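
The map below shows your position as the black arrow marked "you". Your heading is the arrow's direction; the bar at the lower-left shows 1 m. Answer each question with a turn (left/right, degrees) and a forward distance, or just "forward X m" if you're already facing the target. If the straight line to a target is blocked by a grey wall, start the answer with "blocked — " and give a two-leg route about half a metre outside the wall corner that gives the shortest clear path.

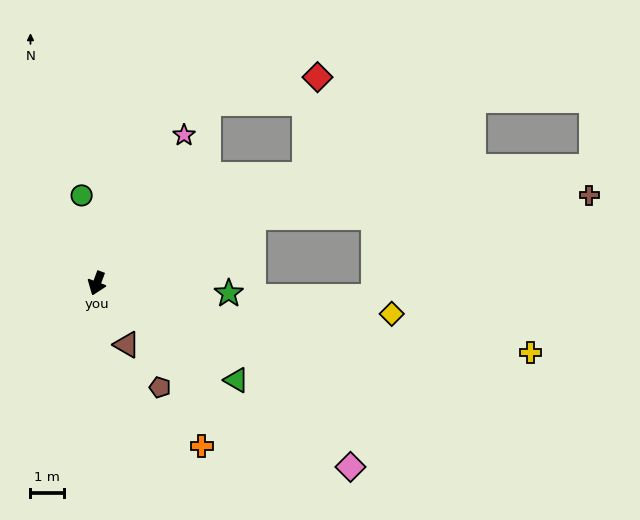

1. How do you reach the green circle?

turn right 150°, forward 2.7 m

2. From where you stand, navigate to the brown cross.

blocked — turn left 134°, forward 5.1 m, then turn right 20°, forward 10.2 m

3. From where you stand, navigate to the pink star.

turn left 170°, forward 5.2 m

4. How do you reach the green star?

turn left 106°, forward 4.0 m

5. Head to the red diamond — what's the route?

blocked — turn left 138°, forward 7.1 m, then turn left 56°, forward 3.0 m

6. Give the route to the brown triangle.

turn left 46°, forward 2.1 m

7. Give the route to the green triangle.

turn left 76°, forward 5.1 m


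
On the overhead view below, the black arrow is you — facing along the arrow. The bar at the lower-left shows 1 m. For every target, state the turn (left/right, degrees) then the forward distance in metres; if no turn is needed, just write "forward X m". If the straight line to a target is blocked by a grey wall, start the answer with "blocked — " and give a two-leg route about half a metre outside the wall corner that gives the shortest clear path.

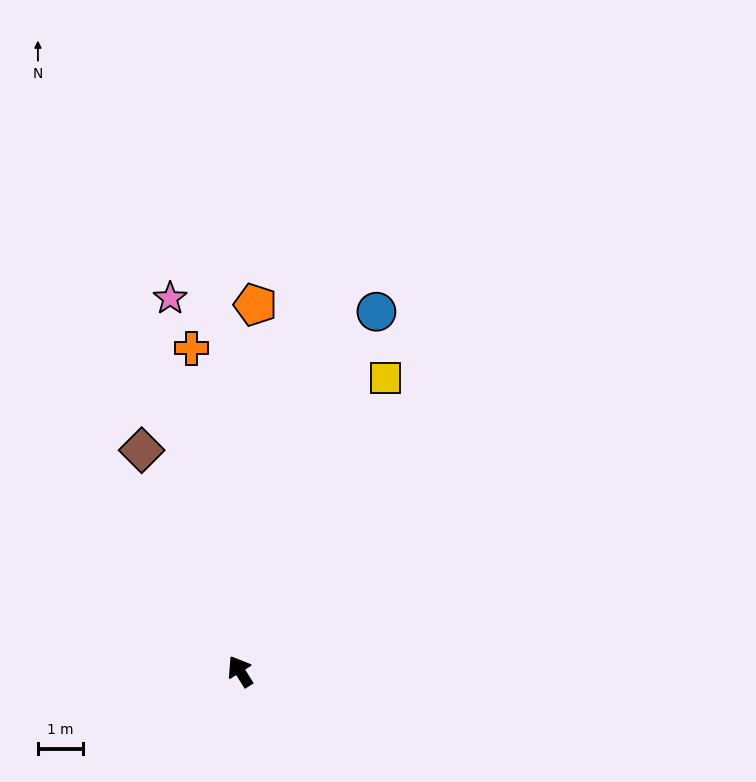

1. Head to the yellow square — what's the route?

turn right 58°, forward 7.3 m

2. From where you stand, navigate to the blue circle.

turn right 53°, forward 8.6 m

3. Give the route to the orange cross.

turn right 23°, forward 7.3 m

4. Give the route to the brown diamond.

turn right 8°, forward 5.4 m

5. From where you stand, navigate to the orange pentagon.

turn right 34°, forward 8.2 m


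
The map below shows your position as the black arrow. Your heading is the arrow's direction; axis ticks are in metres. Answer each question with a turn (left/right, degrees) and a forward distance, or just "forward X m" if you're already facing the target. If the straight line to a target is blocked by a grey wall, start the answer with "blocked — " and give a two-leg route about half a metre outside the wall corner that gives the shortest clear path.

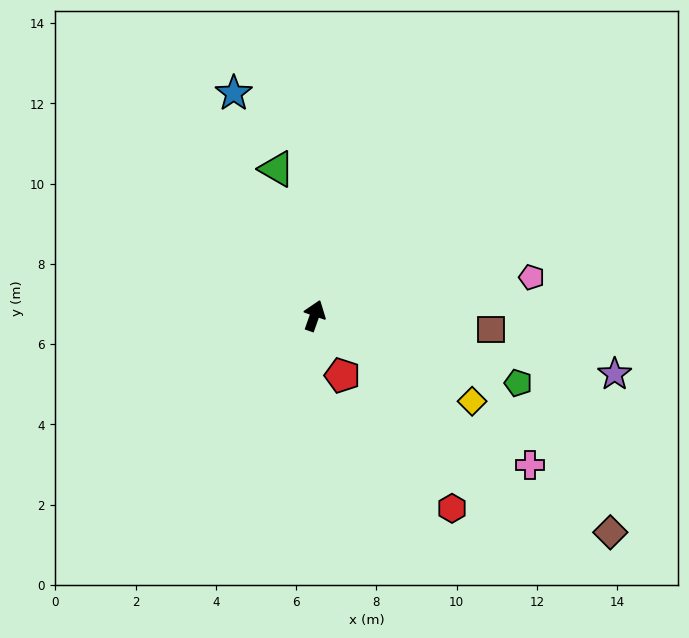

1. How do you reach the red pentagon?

turn right 136°, forward 1.6 m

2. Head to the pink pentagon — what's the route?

turn right 61°, forward 5.5 m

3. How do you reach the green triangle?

turn left 34°, forward 3.8 m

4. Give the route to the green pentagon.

turn right 89°, forward 5.3 m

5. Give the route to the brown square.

turn right 75°, forward 4.4 m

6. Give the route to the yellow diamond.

turn right 99°, forward 4.5 m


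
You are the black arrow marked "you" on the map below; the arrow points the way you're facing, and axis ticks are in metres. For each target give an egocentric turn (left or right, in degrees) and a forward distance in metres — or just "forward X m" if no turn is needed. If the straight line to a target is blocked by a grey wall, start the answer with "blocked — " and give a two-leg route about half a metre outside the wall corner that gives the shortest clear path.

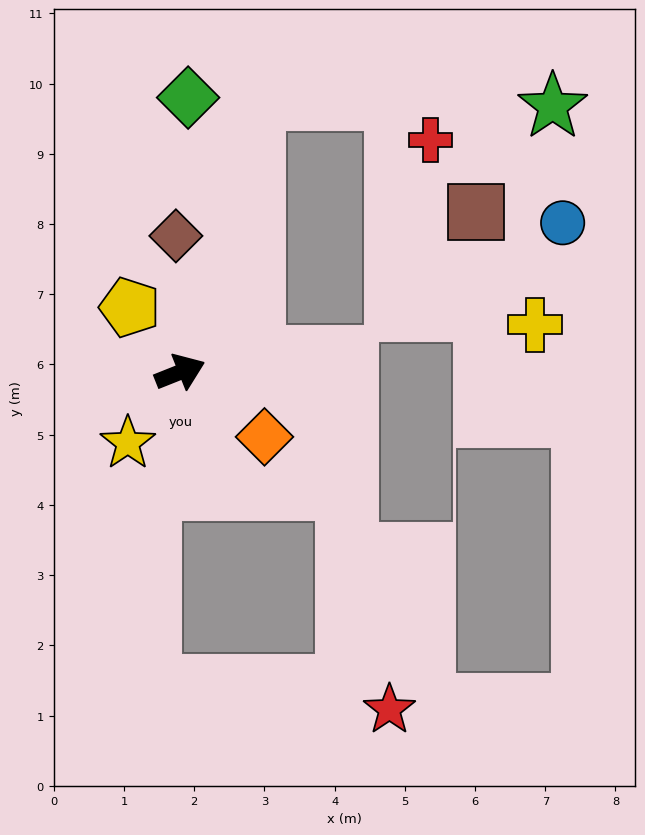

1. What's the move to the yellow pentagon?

turn left 106°, forward 1.2 m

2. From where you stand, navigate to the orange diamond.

turn right 59°, forward 1.5 m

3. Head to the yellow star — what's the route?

turn right 148°, forward 1.3 m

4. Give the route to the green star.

blocked — turn left 53°, forward 4.0 m, then turn right 76°, forward 4.2 m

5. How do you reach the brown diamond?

turn left 70°, forward 1.9 m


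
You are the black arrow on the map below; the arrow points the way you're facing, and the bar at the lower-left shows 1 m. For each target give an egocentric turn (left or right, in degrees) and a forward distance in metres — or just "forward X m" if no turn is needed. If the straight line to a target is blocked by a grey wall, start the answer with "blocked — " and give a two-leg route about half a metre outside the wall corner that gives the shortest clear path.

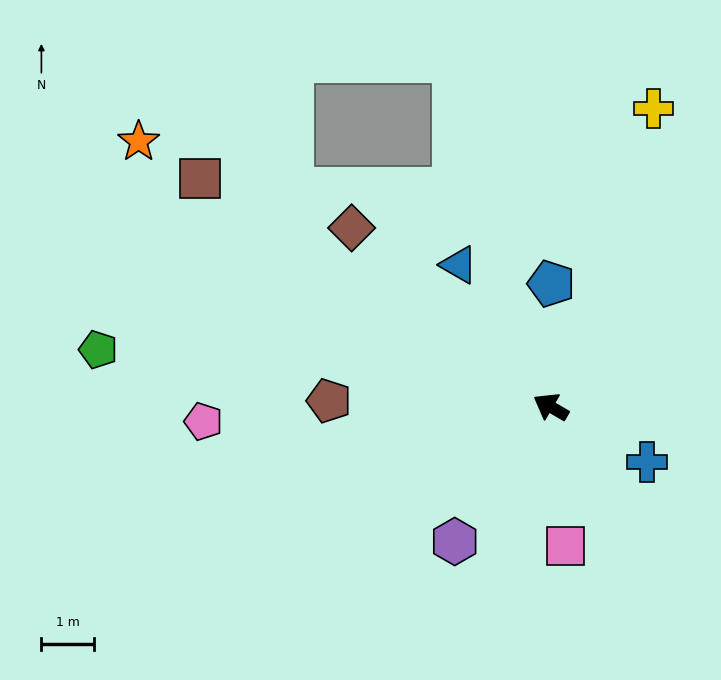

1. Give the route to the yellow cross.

turn right 79°, forward 6.0 m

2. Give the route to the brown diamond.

turn right 12°, forward 5.1 m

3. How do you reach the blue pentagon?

turn right 60°, forward 2.3 m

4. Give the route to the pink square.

turn left 126°, forward 2.7 m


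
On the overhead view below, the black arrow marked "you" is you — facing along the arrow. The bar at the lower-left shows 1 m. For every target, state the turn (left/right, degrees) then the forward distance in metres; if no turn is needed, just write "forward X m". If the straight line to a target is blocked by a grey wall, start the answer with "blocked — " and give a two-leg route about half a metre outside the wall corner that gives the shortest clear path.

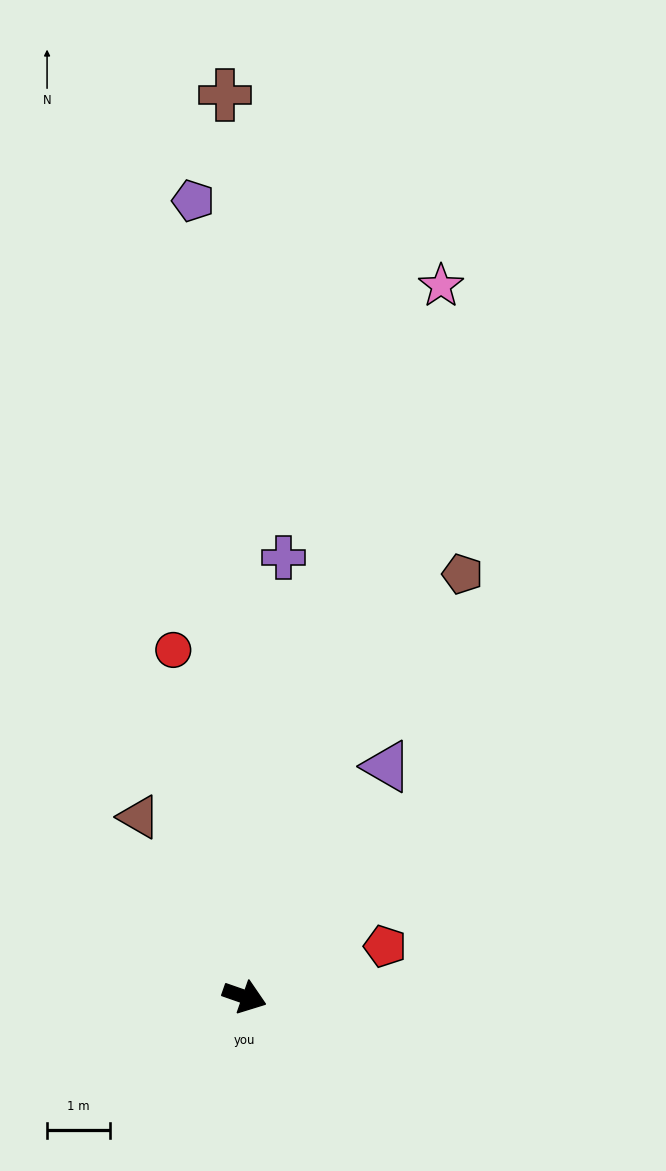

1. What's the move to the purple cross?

turn left 104°, forward 7.0 m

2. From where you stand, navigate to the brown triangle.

turn left 140°, forward 3.3 m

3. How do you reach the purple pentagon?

turn left 113°, forward 12.7 m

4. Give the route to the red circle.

turn left 121°, forward 5.6 m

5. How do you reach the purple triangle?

turn left 78°, forward 4.3 m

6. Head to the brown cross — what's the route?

turn left 111°, forward 14.3 m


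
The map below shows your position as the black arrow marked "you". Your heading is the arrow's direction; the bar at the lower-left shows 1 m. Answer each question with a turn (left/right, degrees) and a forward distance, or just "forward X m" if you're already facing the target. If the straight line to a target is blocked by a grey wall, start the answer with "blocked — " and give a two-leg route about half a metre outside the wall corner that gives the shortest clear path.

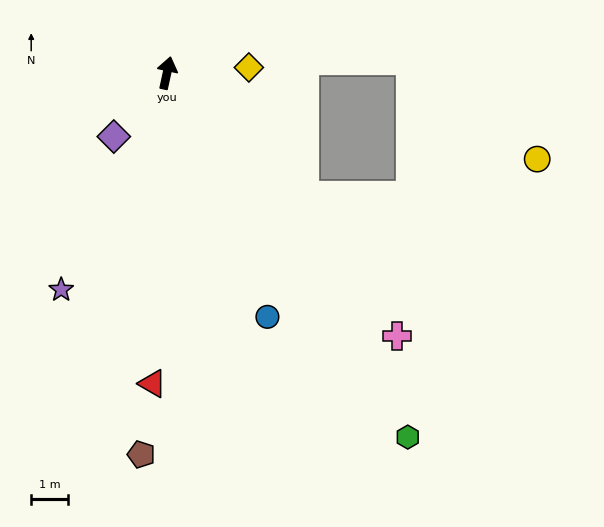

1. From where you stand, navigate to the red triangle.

turn right 170°, forward 8.4 m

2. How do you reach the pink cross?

turn right 127°, forward 9.5 m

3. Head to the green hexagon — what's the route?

turn right 134°, forward 11.8 m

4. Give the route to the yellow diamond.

turn right 74°, forward 2.2 m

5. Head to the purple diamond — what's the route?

turn left 152°, forward 2.2 m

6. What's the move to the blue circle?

turn right 145°, forward 7.1 m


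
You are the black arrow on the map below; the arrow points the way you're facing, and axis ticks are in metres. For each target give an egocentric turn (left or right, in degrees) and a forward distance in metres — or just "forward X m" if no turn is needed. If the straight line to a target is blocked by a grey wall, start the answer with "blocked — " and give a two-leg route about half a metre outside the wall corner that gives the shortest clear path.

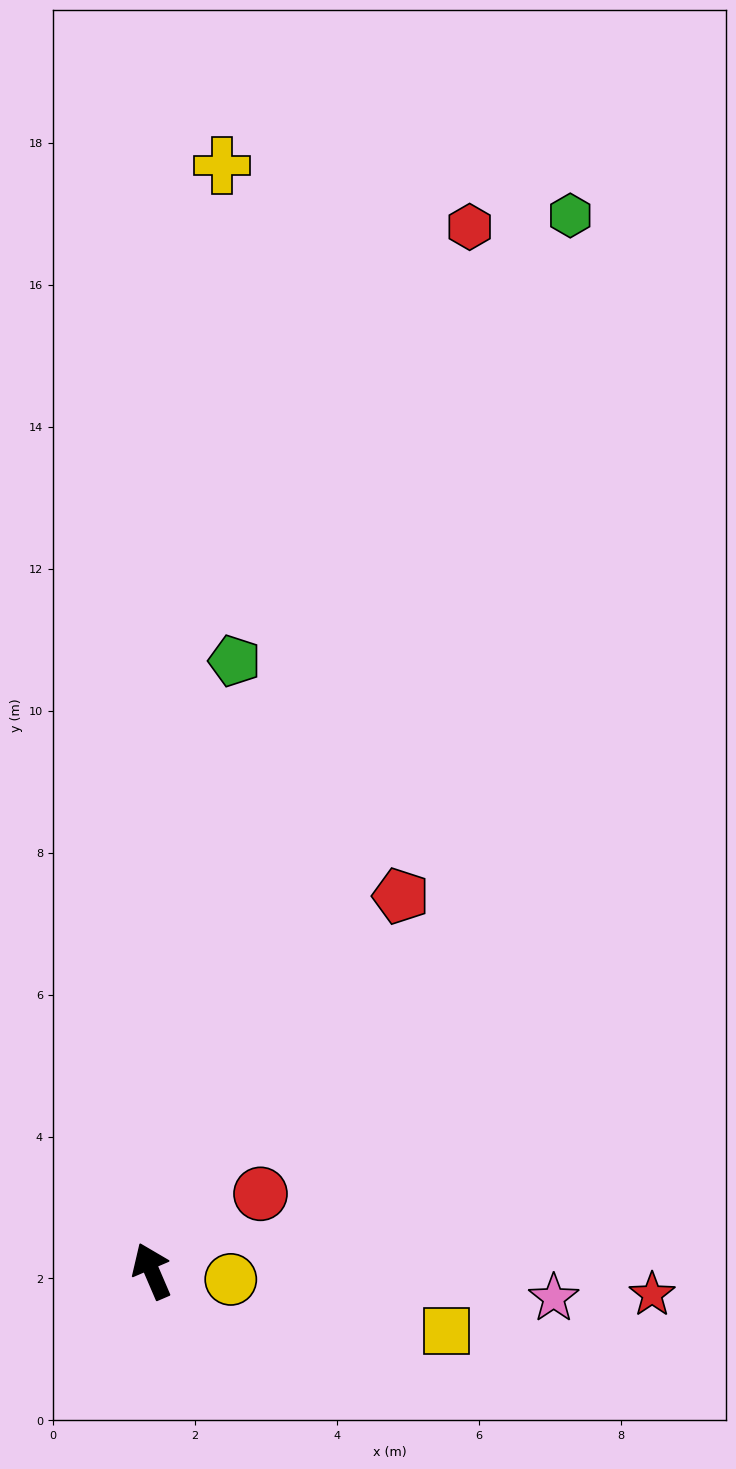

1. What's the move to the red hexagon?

turn right 40°, forward 15.4 m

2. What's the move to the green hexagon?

turn right 45°, forward 16.0 m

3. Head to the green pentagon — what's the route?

turn right 31°, forward 8.7 m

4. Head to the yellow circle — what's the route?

turn right 119°, forward 1.1 m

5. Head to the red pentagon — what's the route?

turn right 57°, forward 6.3 m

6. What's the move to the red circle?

turn right 78°, forward 1.9 m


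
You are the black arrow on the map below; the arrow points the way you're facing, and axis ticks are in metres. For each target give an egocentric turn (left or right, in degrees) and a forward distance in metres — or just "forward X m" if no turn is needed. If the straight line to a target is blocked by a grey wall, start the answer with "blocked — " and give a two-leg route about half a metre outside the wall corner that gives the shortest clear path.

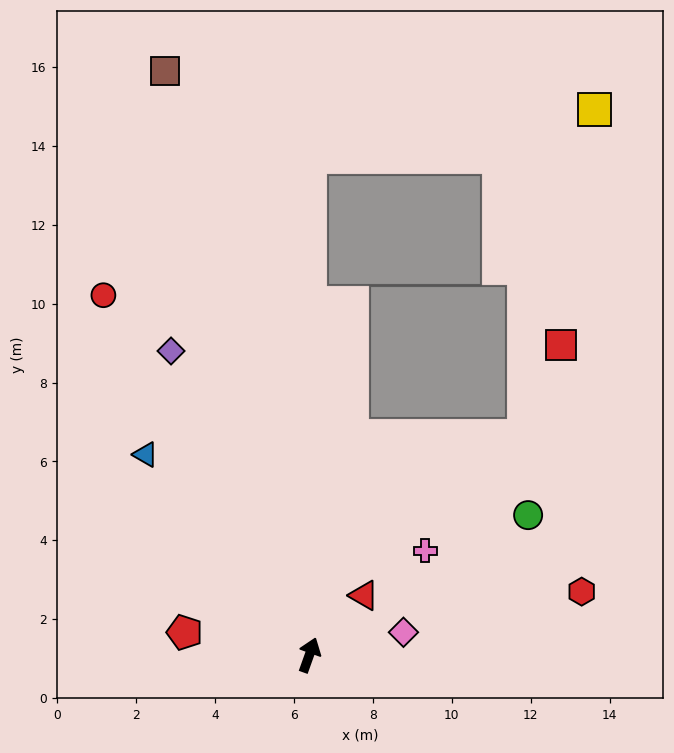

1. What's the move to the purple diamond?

turn left 44°, forward 8.5 m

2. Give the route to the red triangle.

turn right 23°, forward 2.0 m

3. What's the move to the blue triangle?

turn left 59°, forward 6.6 m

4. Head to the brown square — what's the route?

turn left 34°, forward 15.3 m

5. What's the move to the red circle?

turn left 49°, forward 10.5 m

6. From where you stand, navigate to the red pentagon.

turn left 99°, forward 3.2 m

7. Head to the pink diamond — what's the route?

turn right 57°, forward 2.5 m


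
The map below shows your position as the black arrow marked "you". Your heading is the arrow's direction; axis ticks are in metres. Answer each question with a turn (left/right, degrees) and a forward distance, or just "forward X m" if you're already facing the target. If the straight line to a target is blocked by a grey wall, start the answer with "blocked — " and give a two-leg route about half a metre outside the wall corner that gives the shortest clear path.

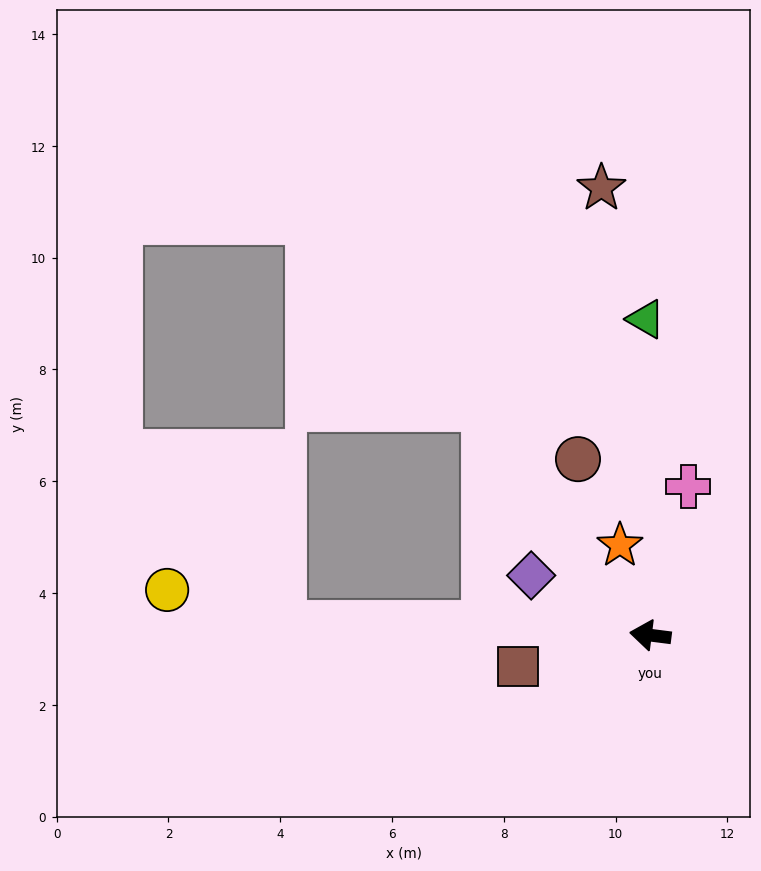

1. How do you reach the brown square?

turn left 21°, forward 2.4 m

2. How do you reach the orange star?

turn right 64°, forward 1.7 m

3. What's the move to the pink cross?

turn right 97°, forward 2.7 m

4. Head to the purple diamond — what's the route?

turn right 19°, forward 2.4 m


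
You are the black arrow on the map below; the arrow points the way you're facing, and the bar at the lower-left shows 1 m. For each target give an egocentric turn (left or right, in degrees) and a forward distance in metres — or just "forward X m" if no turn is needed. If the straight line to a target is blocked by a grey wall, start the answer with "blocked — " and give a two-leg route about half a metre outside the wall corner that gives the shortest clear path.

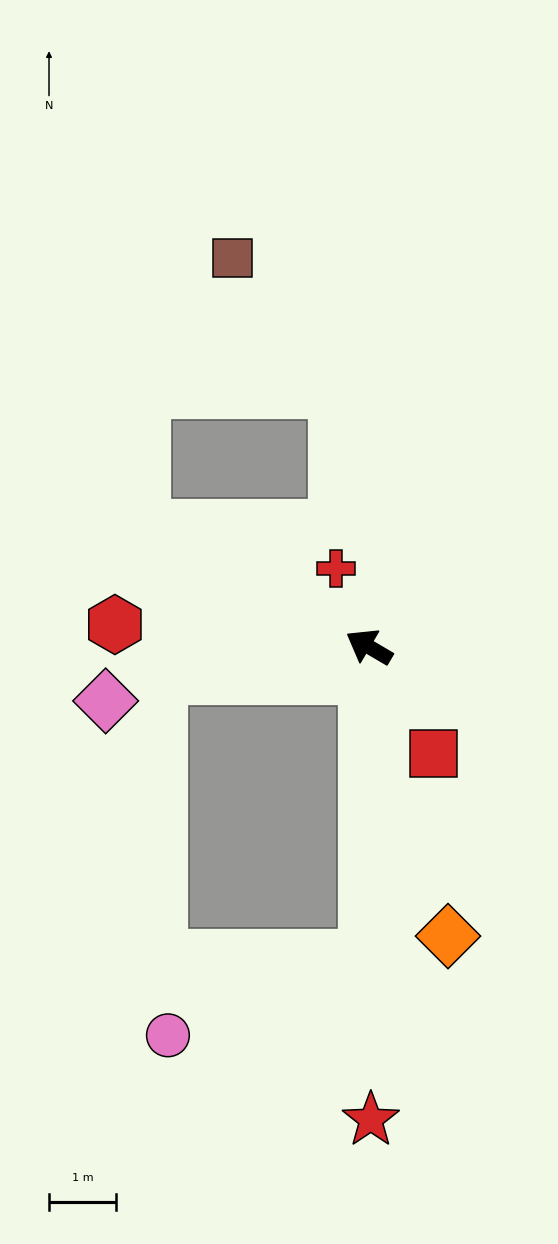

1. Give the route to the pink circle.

blocked — turn left 120°, forward 4.7 m, then turn right 68°, forward 3.2 m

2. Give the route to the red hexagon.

turn left 25°, forward 3.8 m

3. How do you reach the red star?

turn left 121°, forward 7.1 m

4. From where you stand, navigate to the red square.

turn left 152°, forward 1.9 m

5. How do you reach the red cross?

turn right 37°, forward 1.3 m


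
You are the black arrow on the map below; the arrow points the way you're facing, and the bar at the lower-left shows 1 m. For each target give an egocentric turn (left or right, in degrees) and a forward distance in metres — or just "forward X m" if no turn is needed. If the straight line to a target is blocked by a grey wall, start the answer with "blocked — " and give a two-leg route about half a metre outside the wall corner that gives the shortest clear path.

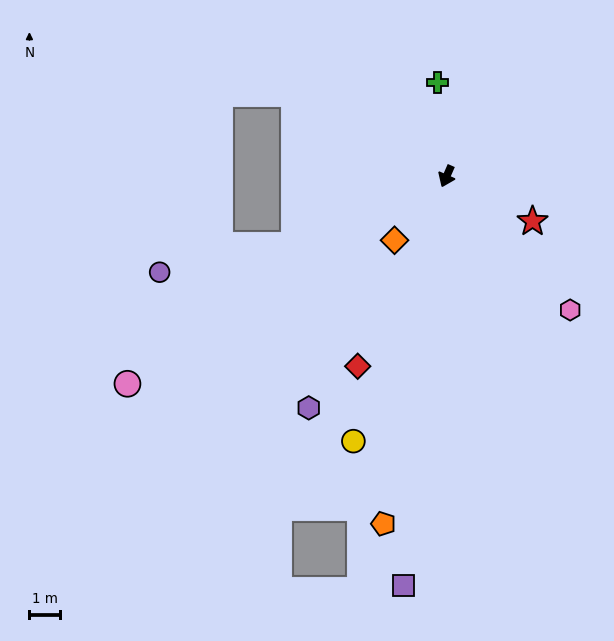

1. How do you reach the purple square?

turn left 18°, forward 13.3 m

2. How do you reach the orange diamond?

turn right 15°, forward 2.7 m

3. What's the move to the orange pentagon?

turn left 13°, forward 11.4 m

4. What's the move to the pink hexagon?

turn left 66°, forward 5.9 m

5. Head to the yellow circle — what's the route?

turn left 4°, forward 9.1 m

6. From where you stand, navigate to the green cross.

turn right 151°, forward 3.0 m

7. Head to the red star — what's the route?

turn left 86°, forward 3.1 m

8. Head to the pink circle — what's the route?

turn right 33°, forward 12.3 m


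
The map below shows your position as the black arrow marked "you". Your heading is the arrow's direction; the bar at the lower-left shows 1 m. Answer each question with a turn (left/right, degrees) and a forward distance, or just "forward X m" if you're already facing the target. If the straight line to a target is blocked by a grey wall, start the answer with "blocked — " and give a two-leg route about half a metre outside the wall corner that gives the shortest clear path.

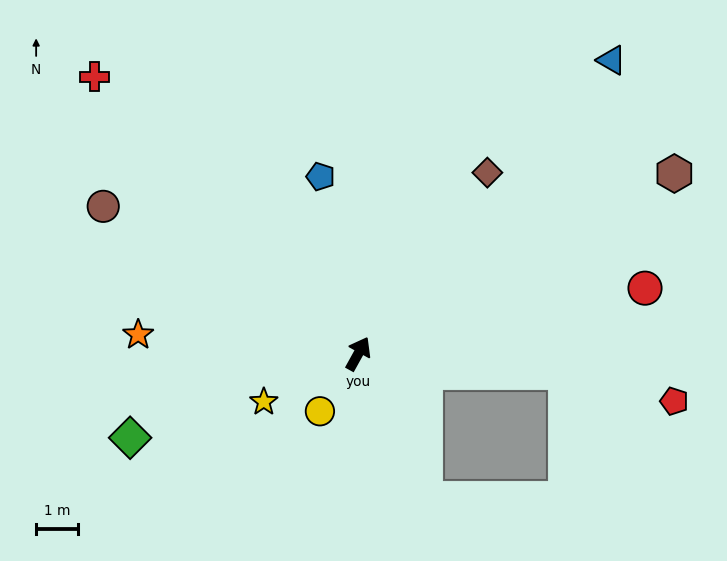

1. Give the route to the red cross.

turn left 73°, forward 9.1 m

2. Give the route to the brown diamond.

turn right 7°, forward 5.3 m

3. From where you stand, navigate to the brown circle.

turn left 89°, forward 7.0 m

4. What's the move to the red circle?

turn right 48°, forward 7.0 m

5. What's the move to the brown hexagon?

turn right 31°, forward 8.7 m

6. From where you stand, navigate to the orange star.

turn left 114°, forward 5.3 m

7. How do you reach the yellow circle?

turn left 175°, forward 1.6 m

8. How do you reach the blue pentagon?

turn left 41°, forward 4.3 m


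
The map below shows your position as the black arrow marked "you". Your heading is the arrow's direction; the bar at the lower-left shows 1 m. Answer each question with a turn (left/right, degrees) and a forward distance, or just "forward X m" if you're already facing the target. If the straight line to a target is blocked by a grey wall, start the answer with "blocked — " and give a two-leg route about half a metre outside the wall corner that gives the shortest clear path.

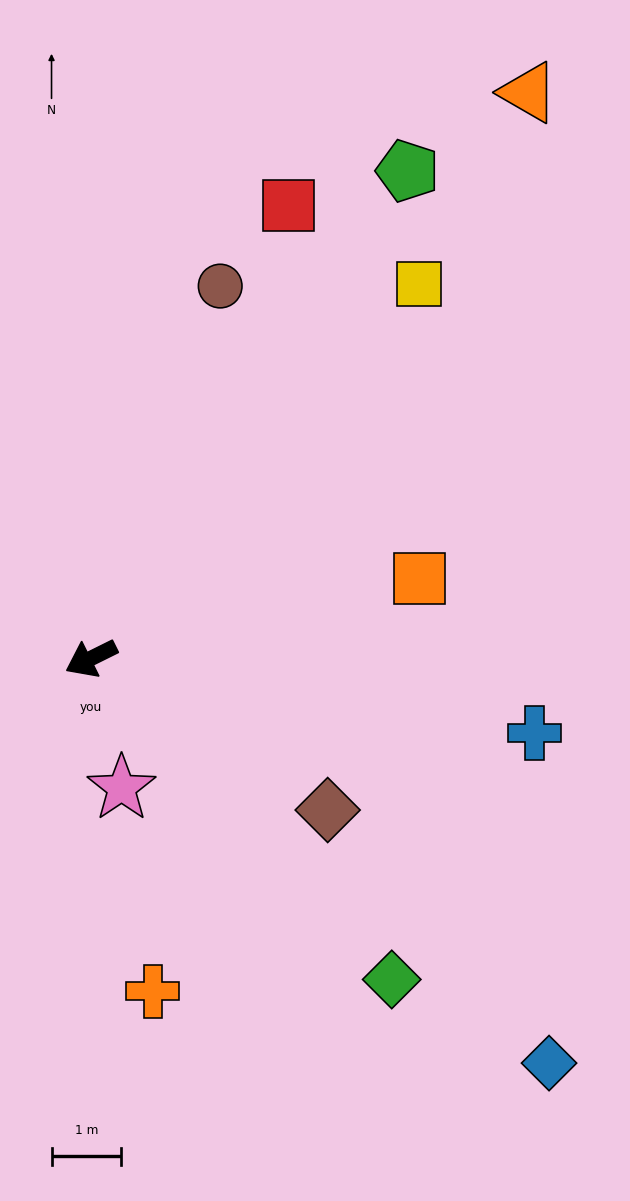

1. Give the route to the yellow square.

turn right 158°, forward 7.1 m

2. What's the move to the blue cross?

turn left 144°, forward 6.5 m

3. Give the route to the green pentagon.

turn right 149°, forward 8.3 m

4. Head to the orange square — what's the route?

turn left 167°, forward 4.8 m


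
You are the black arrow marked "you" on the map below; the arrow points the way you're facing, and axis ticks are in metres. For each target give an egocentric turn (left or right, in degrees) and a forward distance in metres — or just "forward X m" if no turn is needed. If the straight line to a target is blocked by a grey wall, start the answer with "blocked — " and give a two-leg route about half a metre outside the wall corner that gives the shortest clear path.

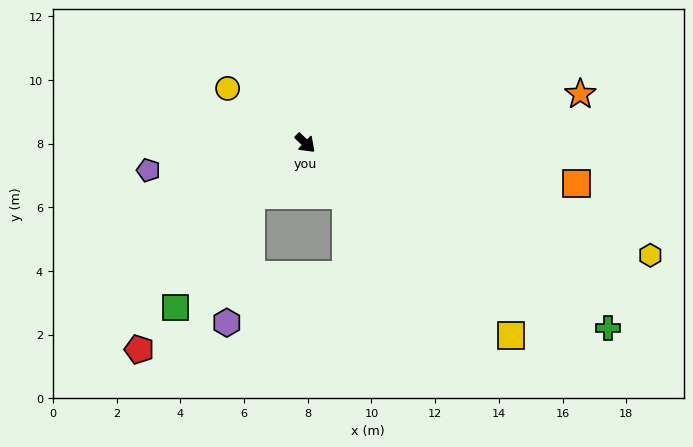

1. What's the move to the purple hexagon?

blocked — turn right 92°, forward 2.4 m, then turn left 35°, forward 4.0 m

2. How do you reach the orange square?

turn left 35°, forward 8.6 m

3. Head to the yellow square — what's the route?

forward 8.8 m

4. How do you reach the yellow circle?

turn right 171°, forward 3.0 m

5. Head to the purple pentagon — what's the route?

turn right 126°, forward 5.0 m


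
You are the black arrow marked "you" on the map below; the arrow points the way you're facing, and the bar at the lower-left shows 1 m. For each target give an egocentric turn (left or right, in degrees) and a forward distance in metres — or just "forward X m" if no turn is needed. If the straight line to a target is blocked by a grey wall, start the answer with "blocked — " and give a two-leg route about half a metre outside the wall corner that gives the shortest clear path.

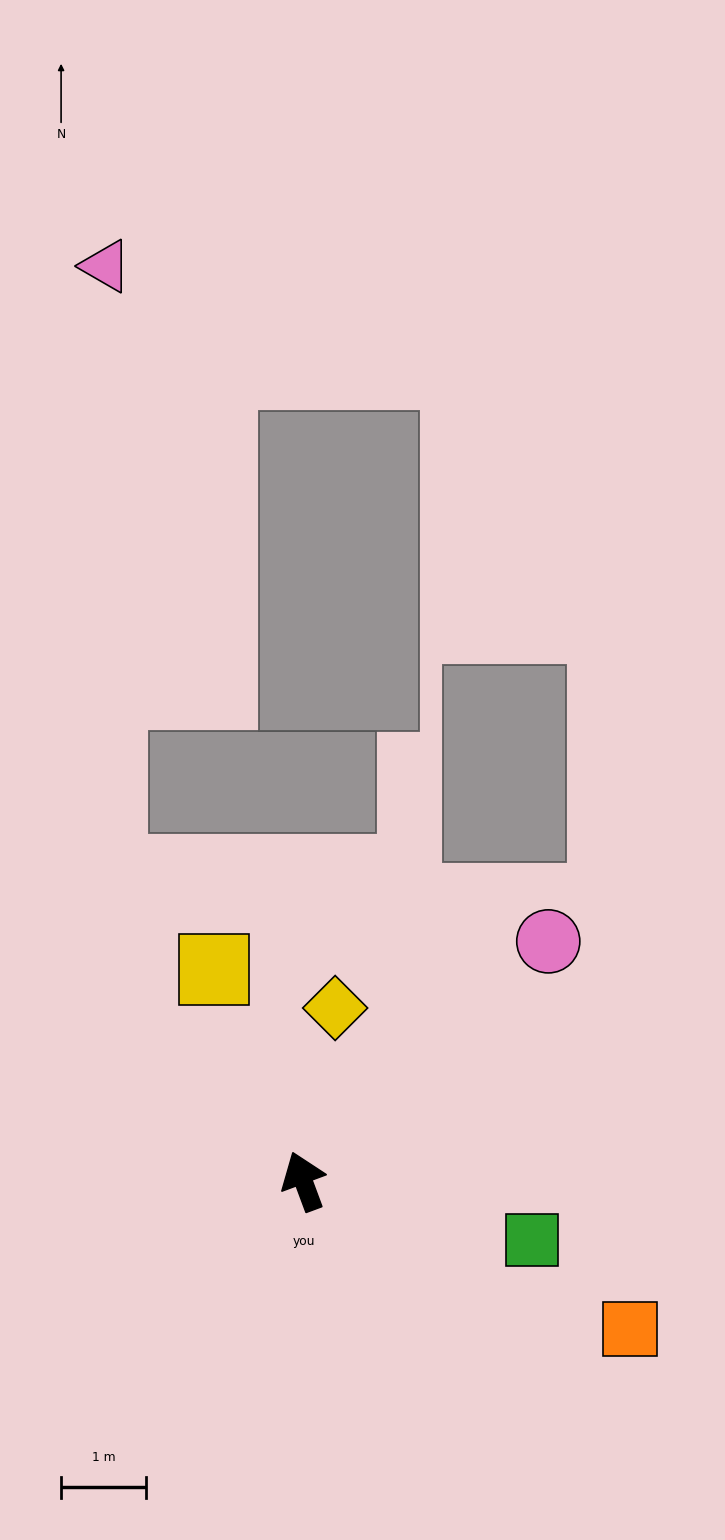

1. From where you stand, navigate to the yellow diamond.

turn right 31°, forward 2.1 m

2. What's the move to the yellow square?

turn left 3°, forward 2.7 m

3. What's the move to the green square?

turn right 125°, forward 2.8 m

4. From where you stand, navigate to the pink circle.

turn right 66°, forward 4.0 m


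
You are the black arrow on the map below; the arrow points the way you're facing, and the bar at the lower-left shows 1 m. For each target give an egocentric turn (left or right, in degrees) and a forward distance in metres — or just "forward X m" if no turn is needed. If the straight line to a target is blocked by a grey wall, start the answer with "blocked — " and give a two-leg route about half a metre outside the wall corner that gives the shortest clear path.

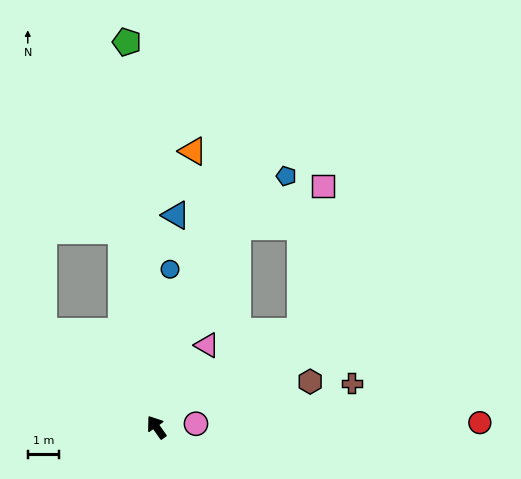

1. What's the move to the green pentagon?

turn right 31°, forward 12.3 m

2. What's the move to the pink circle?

turn right 120°, forward 1.3 m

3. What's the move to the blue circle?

turn right 40°, forward 5.0 m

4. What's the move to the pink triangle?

turn right 67°, forward 3.1 m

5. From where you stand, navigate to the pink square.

blocked — turn right 92°, forward 5.5 m, then turn left 48°, forward 4.7 m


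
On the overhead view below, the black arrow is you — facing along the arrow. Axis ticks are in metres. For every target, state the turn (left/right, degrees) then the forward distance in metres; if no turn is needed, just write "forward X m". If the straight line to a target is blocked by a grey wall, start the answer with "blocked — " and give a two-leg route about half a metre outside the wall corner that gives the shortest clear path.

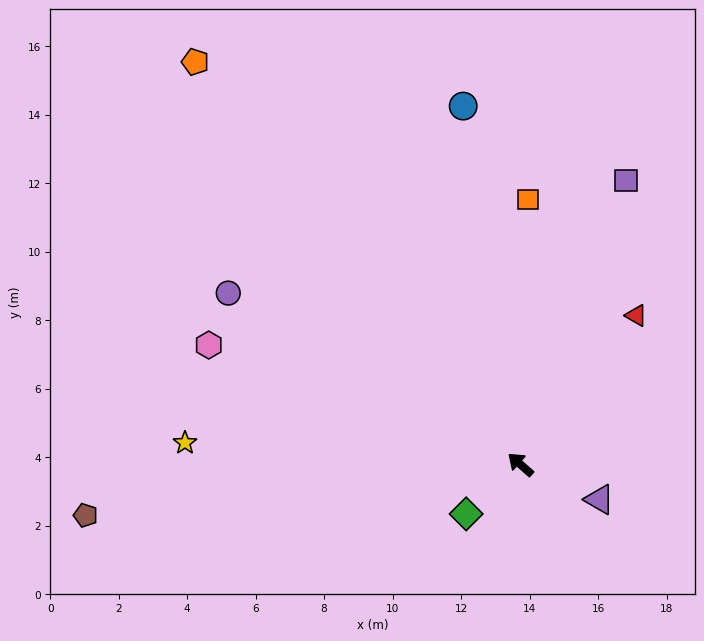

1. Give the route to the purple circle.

turn left 11°, forward 9.9 m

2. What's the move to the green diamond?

turn left 84°, forward 2.1 m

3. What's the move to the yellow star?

turn left 38°, forward 9.8 m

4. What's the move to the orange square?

turn right 50°, forward 7.7 m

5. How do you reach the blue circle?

turn right 40°, forward 10.6 m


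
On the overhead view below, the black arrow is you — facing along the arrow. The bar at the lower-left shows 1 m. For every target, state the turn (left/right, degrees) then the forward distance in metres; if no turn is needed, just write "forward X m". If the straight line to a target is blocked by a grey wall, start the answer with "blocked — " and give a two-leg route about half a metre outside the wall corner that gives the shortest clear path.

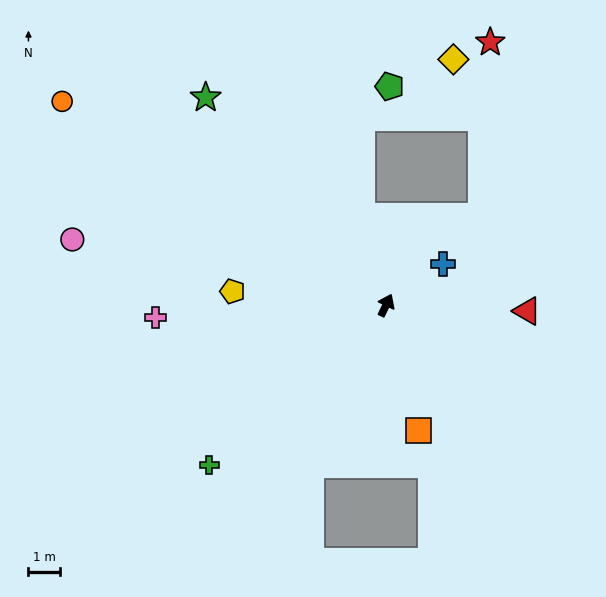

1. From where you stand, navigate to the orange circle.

turn left 83°, forward 12.1 m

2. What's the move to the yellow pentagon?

turn left 110°, forward 4.9 m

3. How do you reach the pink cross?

turn left 119°, forward 7.3 m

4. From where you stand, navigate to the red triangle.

turn right 67°, forward 4.5 m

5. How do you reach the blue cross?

turn right 29°, forward 2.2 m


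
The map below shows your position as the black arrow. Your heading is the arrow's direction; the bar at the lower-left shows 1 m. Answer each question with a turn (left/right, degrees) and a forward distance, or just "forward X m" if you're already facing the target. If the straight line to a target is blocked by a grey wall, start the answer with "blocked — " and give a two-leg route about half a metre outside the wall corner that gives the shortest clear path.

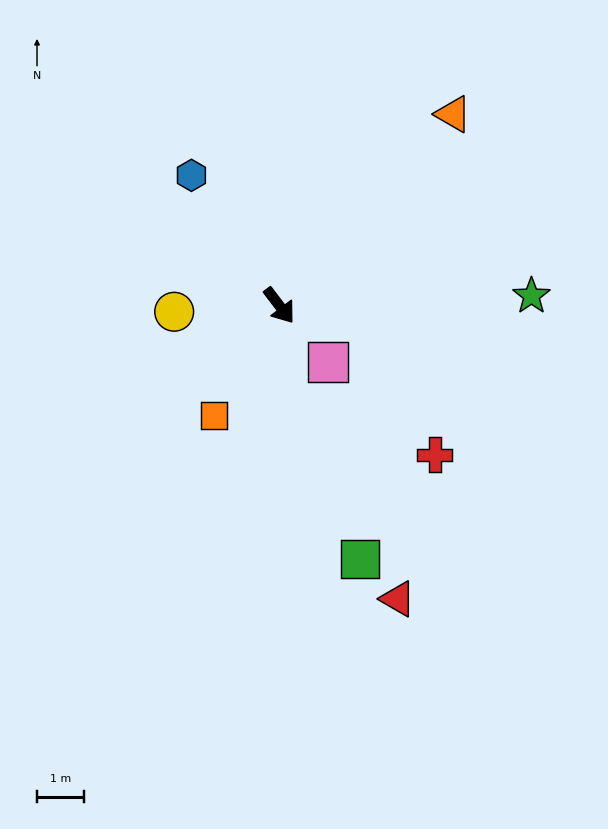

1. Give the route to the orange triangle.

turn left 101°, forward 5.5 m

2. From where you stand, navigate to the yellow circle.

turn right 124°, forward 2.2 m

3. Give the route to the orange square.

turn right 68°, forward 2.7 m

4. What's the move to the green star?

turn left 55°, forward 5.4 m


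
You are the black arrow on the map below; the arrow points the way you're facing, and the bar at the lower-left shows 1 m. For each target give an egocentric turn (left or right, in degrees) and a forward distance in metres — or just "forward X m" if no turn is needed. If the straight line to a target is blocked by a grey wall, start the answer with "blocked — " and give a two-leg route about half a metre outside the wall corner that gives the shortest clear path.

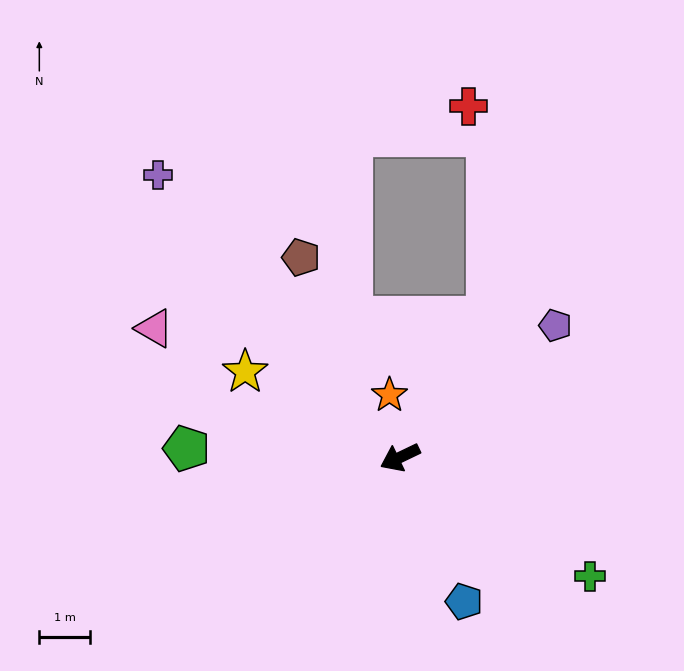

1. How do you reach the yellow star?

turn right 55°, forward 3.5 m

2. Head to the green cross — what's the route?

turn left 122°, forward 4.5 m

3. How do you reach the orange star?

turn right 106°, forward 1.3 m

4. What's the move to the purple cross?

turn right 75°, forward 7.4 m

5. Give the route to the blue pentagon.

turn left 88°, forward 3.1 m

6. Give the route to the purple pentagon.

turn right 165°, forward 4.0 m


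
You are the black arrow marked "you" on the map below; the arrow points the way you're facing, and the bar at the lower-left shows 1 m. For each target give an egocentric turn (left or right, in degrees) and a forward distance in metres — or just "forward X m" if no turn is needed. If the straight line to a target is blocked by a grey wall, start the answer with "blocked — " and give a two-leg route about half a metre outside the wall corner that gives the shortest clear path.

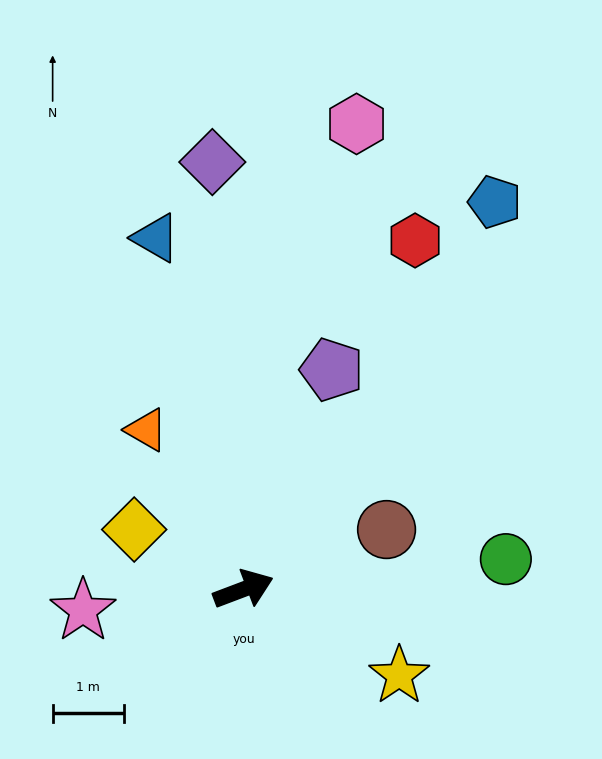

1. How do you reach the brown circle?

forward 2.2 m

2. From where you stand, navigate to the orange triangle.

turn left 101°, forward 2.6 m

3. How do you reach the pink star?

turn left 167°, forward 2.3 m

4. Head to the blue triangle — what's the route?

turn left 83°, forward 5.1 m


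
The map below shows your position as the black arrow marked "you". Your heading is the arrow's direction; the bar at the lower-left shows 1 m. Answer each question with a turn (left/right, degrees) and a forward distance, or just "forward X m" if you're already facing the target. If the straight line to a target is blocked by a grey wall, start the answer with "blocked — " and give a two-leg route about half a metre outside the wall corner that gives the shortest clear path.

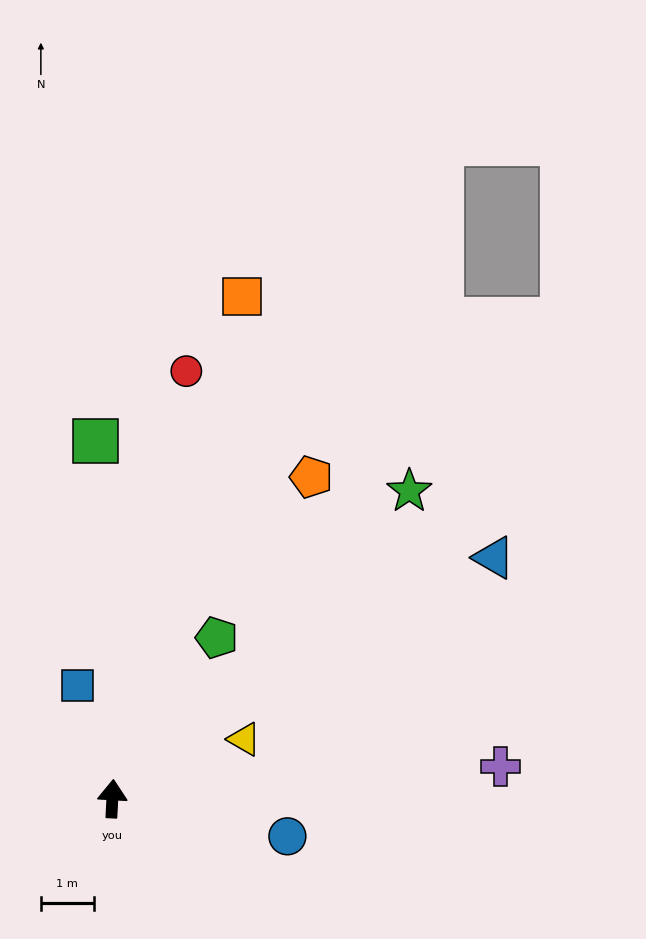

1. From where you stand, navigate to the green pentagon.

turn right 30°, forward 3.6 m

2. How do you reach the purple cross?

turn right 82°, forward 7.4 m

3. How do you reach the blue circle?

turn right 99°, forward 3.4 m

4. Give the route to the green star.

turn right 41°, forward 8.1 m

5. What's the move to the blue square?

turn left 20°, forward 2.2 m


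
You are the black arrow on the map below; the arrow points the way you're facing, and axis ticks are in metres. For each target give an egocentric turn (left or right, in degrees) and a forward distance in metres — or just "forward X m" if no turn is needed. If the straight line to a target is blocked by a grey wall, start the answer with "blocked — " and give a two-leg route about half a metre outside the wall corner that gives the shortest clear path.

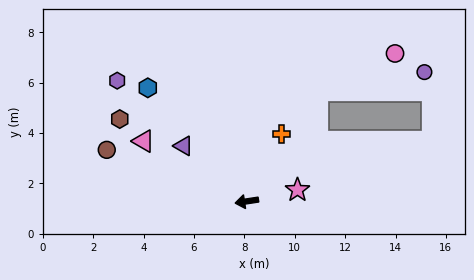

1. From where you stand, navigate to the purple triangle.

turn right 50°, forward 3.3 m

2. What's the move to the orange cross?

turn right 126°, forward 3.0 m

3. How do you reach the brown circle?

turn right 29°, forward 5.9 m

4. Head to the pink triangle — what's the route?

turn right 39°, forward 4.7 m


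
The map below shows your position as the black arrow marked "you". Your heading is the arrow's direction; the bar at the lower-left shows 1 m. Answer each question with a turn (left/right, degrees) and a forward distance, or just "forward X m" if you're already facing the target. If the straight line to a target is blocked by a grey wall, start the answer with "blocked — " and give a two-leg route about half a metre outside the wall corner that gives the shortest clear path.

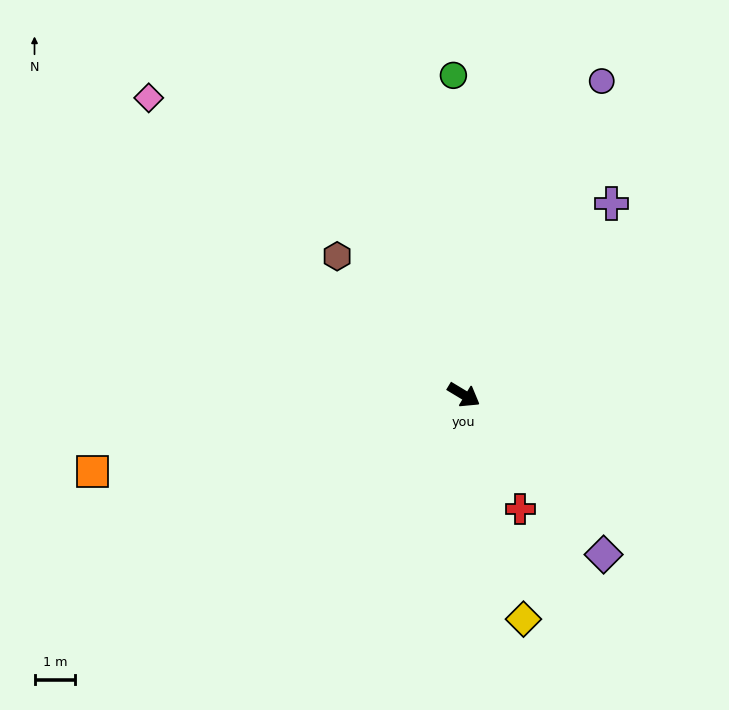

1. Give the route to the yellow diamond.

turn right 44°, forward 5.7 m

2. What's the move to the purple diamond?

turn right 18°, forward 5.2 m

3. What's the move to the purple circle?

turn left 97°, forward 8.5 m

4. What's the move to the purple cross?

turn left 83°, forward 6.0 m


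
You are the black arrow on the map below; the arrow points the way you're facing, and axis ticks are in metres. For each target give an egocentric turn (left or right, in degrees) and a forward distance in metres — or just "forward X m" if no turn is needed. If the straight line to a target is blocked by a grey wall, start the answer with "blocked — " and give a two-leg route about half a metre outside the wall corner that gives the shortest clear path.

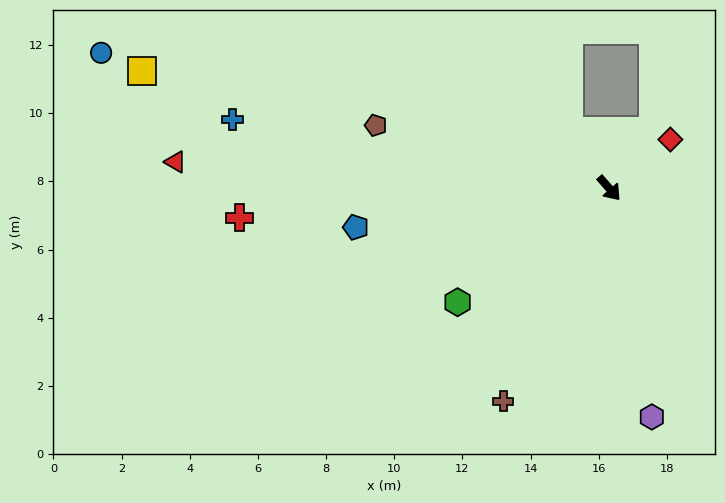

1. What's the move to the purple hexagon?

turn right 30°, forward 6.8 m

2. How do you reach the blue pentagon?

turn right 122°, forward 7.5 m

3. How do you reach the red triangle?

turn right 135°, forward 12.7 m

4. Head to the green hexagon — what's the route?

turn right 94°, forward 5.6 m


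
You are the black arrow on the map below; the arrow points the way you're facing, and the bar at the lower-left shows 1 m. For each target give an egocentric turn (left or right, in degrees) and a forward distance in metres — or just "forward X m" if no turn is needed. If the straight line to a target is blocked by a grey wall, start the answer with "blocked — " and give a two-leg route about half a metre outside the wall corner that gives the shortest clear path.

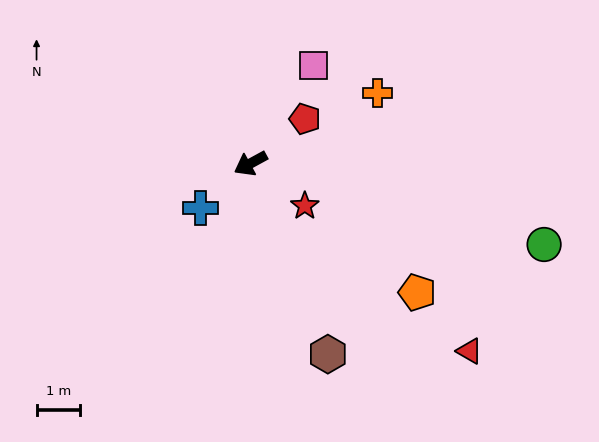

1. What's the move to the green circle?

turn left 136°, forward 7.0 m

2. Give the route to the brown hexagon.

turn left 83°, forward 4.7 m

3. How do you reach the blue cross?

turn left 13°, forward 1.5 m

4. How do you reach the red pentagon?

turn right 169°, forward 1.6 m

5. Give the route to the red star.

turn left 113°, forward 1.6 m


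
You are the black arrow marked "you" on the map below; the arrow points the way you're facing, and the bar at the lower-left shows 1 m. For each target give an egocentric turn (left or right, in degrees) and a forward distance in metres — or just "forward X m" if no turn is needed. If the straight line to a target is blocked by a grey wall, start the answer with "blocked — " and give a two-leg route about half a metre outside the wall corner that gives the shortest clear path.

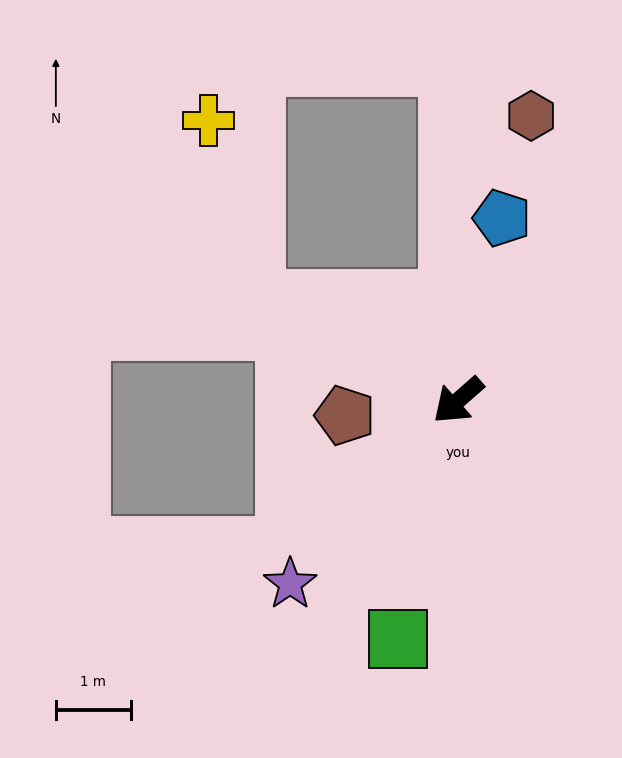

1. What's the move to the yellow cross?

blocked — turn right 67°, forward 3.0 m, then turn right 50°, forward 2.5 m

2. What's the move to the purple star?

turn left 6°, forward 3.3 m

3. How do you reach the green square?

turn left 35°, forward 3.3 m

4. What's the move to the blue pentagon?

turn right 145°, forward 2.5 m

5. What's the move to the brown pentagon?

turn right 34°, forward 1.5 m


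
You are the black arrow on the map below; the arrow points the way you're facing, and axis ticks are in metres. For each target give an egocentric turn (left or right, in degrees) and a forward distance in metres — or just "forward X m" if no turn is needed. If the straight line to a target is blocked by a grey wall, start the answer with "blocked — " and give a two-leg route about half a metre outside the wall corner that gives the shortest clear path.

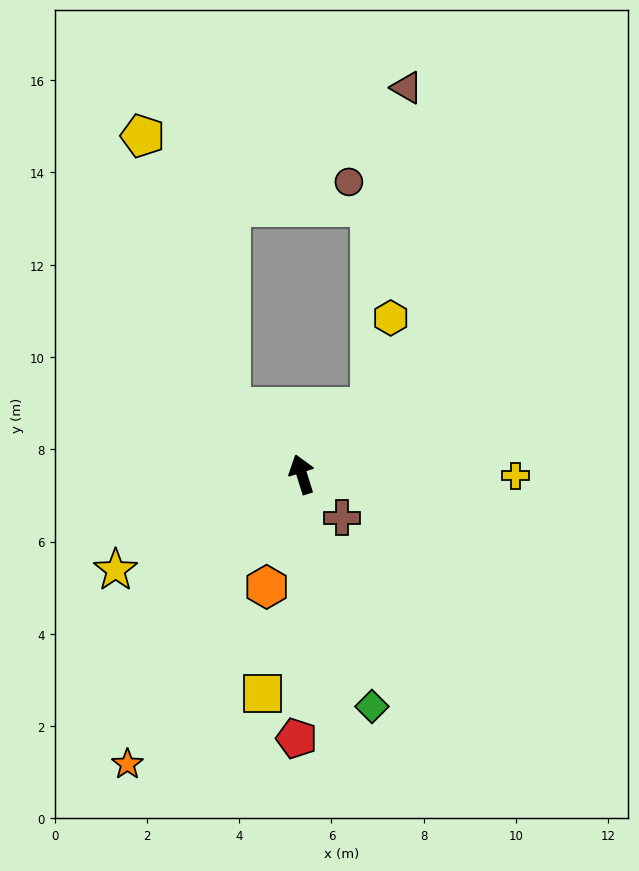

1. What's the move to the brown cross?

turn right 155°, forward 1.3 m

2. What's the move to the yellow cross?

turn right 108°, forward 4.6 m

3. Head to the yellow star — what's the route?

turn left 100°, forward 4.5 m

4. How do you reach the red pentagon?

turn left 161°, forward 5.7 m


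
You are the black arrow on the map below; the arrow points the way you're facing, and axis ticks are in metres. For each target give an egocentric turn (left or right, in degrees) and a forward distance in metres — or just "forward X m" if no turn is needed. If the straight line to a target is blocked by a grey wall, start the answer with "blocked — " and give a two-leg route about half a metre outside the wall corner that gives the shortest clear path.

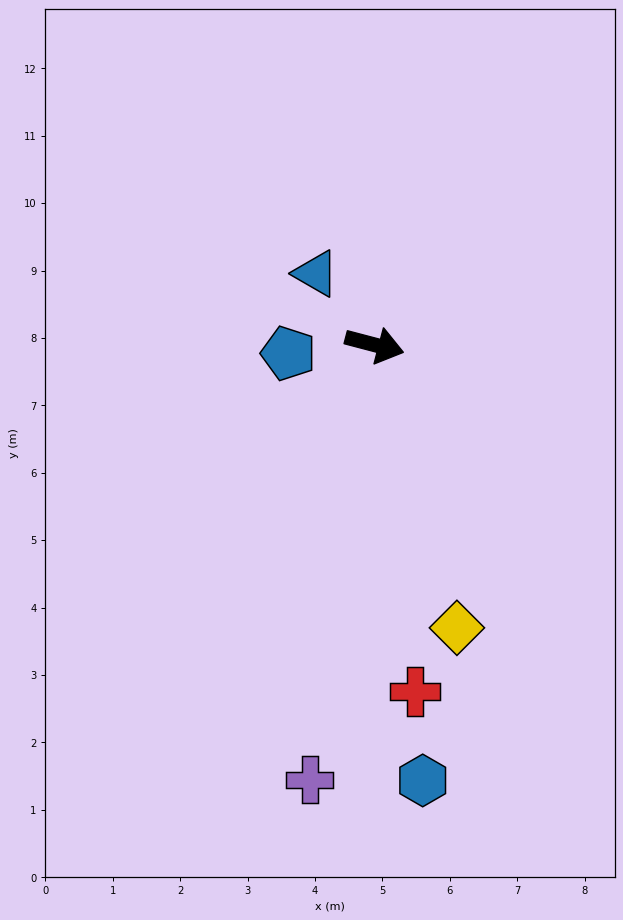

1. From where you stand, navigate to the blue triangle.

turn left 144°, forward 1.4 m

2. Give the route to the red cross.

turn right 69°, forward 5.2 m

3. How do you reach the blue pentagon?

turn right 160°, forward 1.3 m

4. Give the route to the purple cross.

turn right 84°, forward 6.5 m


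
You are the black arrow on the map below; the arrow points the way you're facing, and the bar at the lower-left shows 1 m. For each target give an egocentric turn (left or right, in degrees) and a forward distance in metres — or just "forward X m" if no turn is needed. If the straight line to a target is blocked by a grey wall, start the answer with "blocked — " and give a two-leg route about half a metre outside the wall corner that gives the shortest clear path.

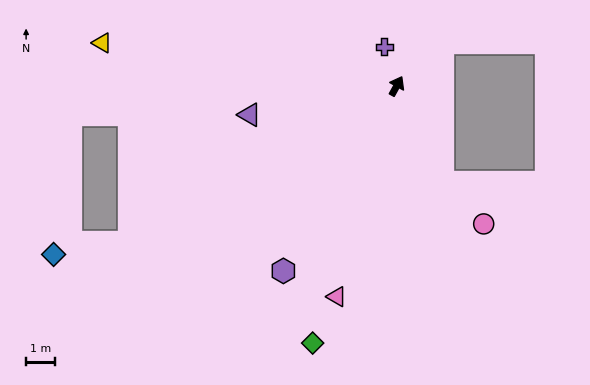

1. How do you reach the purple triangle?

turn left 130°, forward 5.2 m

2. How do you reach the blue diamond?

blocked — turn left 149°, forward 10.7 m, then turn right 22°, forward 2.7 m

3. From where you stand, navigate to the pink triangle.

turn right 167°, forward 7.6 m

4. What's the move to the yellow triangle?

turn left 111°, forward 10.3 m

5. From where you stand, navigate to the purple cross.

turn left 47°, forward 1.4 m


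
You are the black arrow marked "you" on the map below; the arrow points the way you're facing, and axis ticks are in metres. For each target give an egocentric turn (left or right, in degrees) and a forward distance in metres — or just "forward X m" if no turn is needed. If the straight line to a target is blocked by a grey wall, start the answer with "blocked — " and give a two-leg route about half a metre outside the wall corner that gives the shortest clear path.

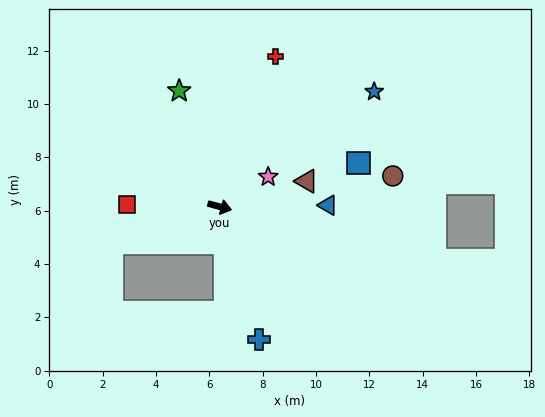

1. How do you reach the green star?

turn left 124°, forward 4.6 m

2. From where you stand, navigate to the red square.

turn right 166°, forward 3.5 m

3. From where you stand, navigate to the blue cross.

turn right 59°, forward 5.2 m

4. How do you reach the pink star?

turn left 47°, forward 2.1 m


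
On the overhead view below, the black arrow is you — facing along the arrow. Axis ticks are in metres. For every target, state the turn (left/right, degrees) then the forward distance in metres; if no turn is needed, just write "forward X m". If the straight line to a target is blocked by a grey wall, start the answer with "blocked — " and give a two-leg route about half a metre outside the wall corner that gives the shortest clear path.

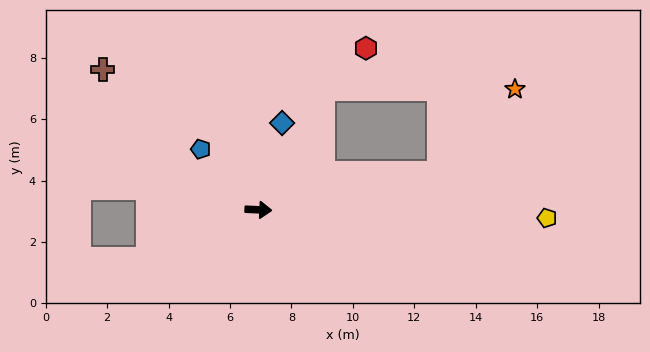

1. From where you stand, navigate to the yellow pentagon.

forward 9.4 m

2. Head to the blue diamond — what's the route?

turn left 77°, forward 2.9 m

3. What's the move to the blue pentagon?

turn left 136°, forward 2.7 m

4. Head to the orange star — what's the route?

blocked — turn left 14°, forward 6.0 m, then turn left 37°, forward 3.7 m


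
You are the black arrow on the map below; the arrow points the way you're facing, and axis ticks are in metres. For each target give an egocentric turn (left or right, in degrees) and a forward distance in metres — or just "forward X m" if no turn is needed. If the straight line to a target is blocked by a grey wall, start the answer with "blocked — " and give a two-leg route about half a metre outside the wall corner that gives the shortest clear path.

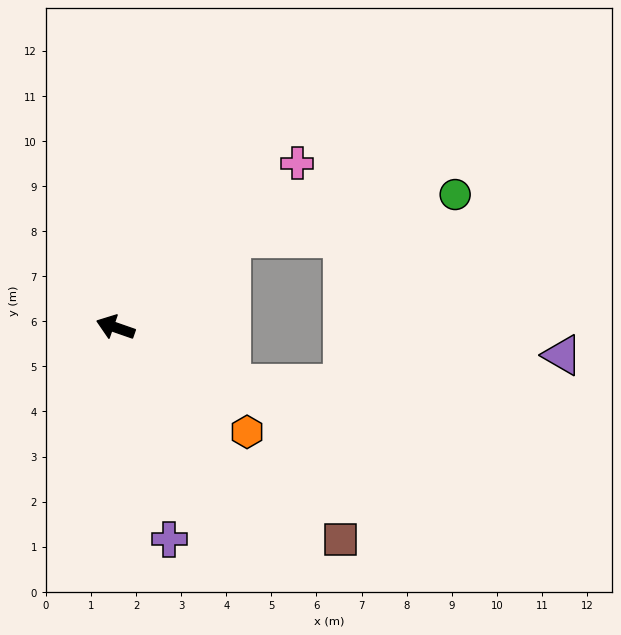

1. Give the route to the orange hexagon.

turn left 161°, forward 3.7 m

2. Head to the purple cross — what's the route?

turn left 123°, forward 4.8 m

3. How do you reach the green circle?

blocked — turn right 123°, forward 3.2 m, then turn right 27°, forward 5.1 m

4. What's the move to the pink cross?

turn right 119°, forward 5.4 m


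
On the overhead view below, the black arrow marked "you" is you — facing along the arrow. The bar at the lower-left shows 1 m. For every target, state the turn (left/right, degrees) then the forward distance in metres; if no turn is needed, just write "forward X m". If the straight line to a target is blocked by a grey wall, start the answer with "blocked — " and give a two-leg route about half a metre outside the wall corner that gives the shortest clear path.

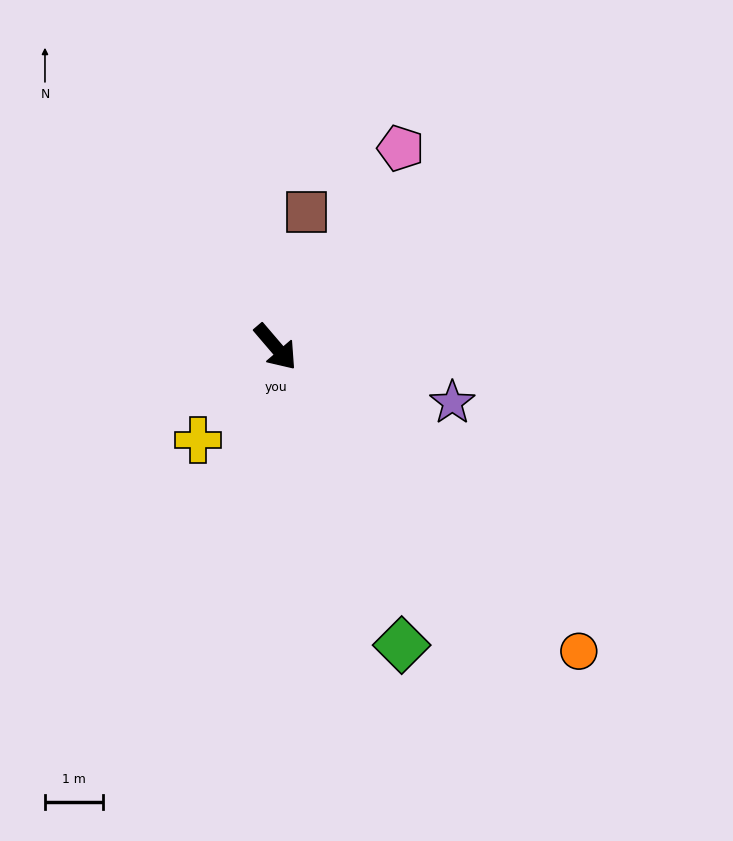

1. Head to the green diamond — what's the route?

turn right 18°, forward 5.5 m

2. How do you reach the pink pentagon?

turn left 107°, forward 4.0 m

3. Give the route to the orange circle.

turn left 4°, forward 7.4 m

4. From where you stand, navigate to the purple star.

turn left 32°, forward 3.2 m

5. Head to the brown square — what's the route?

turn left 127°, forward 2.4 m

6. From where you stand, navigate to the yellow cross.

turn right 80°, forward 2.1 m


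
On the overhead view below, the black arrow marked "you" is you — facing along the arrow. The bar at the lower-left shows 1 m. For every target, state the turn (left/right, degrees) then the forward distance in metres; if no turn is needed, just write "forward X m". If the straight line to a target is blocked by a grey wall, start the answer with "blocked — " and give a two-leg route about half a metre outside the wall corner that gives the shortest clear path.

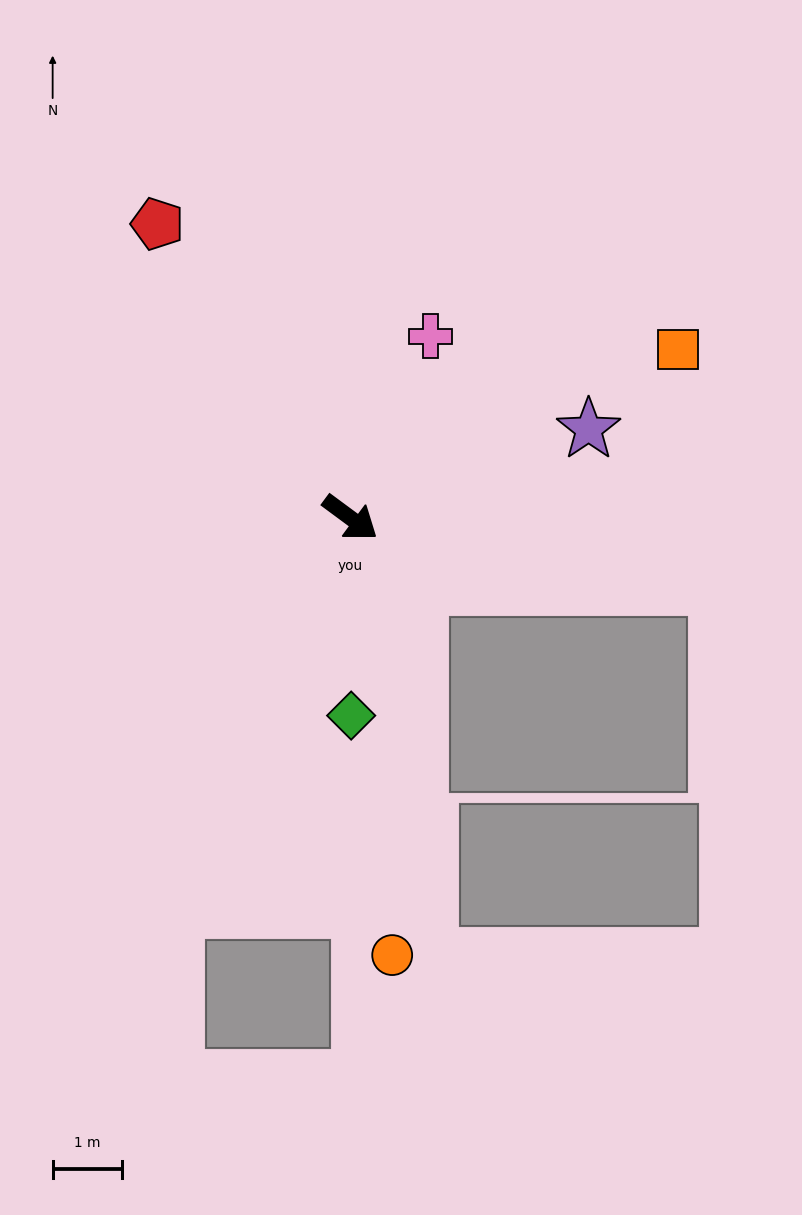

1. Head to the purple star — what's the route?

turn left 57°, forward 3.7 m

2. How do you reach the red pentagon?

turn left 160°, forward 5.1 m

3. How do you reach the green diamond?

turn right 53°, forward 2.8 m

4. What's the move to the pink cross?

turn left 103°, forward 2.9 m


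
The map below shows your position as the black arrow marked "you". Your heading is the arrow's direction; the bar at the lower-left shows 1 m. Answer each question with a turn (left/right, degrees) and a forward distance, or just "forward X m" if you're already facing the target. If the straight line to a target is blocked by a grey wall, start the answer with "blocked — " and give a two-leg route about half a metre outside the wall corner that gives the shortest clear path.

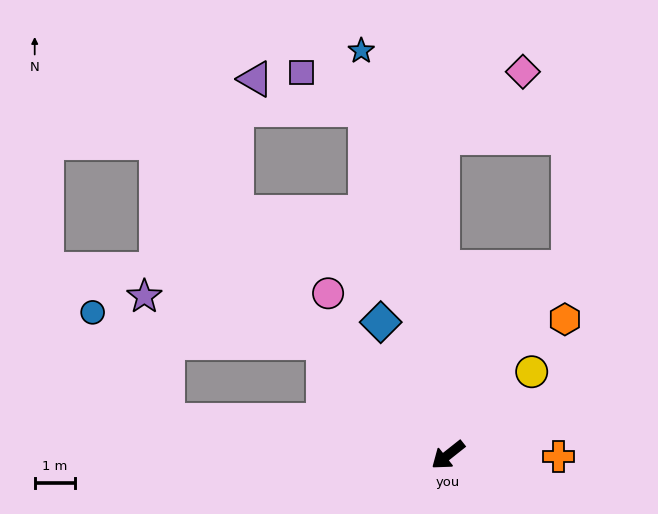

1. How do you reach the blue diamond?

turn right 102°, forward 3.7 m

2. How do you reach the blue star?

turn right 116°, forward 10.2 m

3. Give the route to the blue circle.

blocked — turn right 45°, forward 7.0 m, then turn right 48°, forward 3.3 m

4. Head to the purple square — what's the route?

blocked — turn right 115°, forward 8.8 m, then turn left 46°, forward 1.8 m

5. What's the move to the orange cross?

turn left 141°, forward 2.7 m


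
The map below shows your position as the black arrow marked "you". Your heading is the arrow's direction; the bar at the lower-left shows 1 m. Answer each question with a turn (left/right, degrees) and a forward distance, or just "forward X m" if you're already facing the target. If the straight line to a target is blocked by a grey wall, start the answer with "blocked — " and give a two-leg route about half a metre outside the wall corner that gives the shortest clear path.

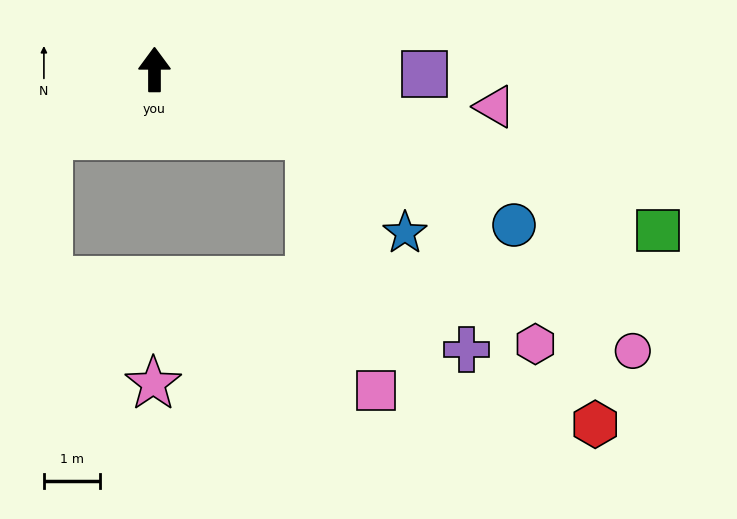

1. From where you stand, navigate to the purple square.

turn right 91°, forward 4.8 m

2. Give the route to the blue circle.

turn right 113°, forward 6.9 m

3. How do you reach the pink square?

blocked — turn right 113°, forward 3.0 m, then turn right 52°, forward 4.7 m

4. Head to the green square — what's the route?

turn right 108°, forward 9.4 m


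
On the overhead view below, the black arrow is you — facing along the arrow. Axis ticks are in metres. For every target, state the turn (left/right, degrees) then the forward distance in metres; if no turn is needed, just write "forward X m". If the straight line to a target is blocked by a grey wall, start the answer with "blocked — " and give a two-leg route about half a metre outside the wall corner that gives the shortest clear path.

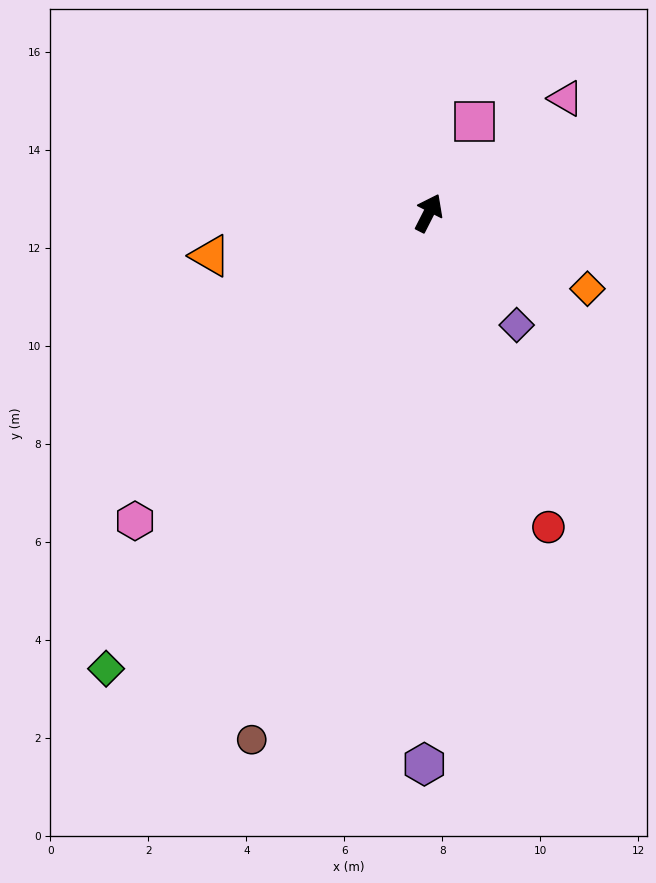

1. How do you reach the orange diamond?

turn right 89°, forward 3.6 m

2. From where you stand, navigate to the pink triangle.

turn right 23°, forward 3.6 m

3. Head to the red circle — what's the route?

turn right 132°, forward 6.9 m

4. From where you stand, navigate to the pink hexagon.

turn left 163°, forward 8.7 m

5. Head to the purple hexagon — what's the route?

turn right 153°, forward 11.3 m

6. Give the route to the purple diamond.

turn right 115°, forward 2.9 m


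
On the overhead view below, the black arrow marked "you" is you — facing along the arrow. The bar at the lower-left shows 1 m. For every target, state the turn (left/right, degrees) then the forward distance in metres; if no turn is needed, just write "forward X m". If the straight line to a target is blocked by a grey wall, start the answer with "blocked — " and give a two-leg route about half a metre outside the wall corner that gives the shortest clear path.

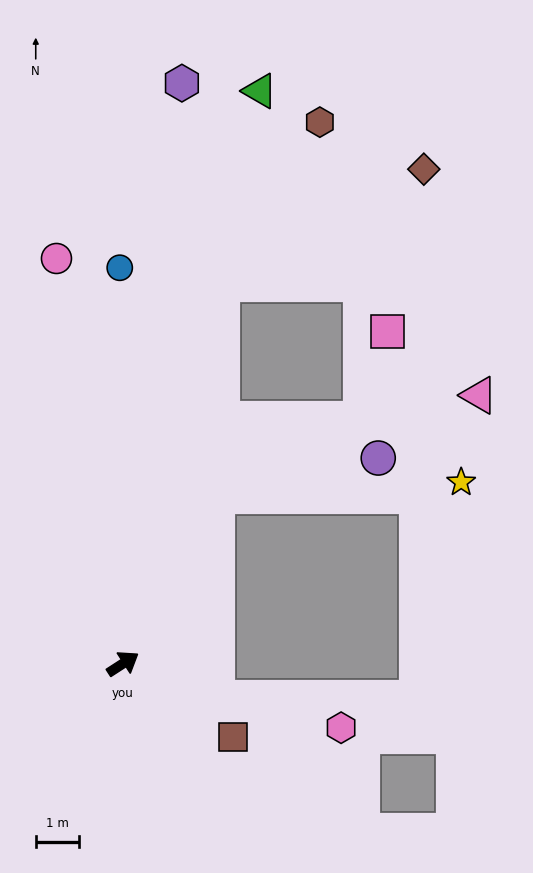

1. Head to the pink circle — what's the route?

turn left 66°, forward 9.4 m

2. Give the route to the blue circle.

turn left 58°, forward 9.1 m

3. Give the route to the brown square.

turn right 67°, forward 3.0 m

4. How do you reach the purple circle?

blocked — turn left 28°, forward 4.4 m, then turn right 48°, forward 3.8 m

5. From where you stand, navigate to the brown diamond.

blocked — turn left 43°, forward 9.0 m, then turn right 46°, forward 5.3 m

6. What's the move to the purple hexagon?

turn left 51°, forward 13.4 m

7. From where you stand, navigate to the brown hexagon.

blocked — turn left 43°, forward 9.0 m, then turn right 17°, forward 4.3 m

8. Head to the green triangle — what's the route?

turn left 44°, forward 13.5 m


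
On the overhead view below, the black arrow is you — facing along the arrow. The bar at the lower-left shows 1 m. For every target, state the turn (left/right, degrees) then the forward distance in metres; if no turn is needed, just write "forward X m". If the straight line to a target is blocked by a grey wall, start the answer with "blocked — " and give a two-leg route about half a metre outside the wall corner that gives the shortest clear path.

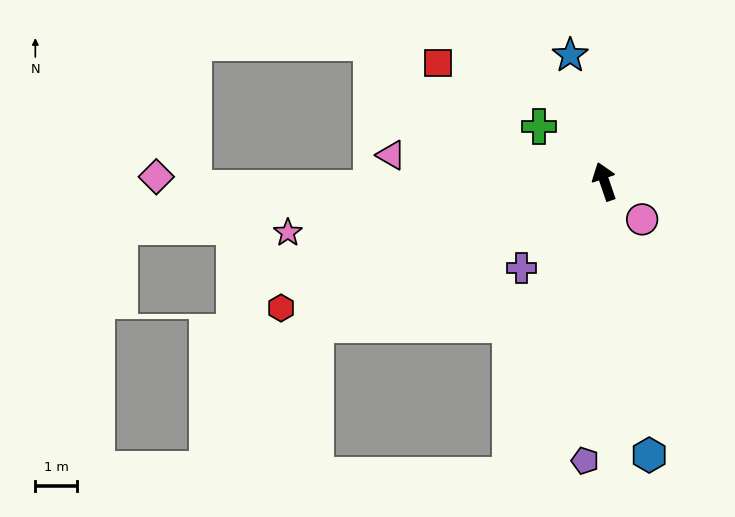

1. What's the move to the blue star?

turn right 4°, forward 3.1 m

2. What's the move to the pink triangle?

turn left 64°, forward 5.1 m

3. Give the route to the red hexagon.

turn left 92°, forward 8.3 m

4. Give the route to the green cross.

turn left 31°, forward 2.1 m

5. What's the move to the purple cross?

turn left 117°, forward 2.9 m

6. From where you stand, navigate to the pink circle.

turn right 154°, forward 1.3 m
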